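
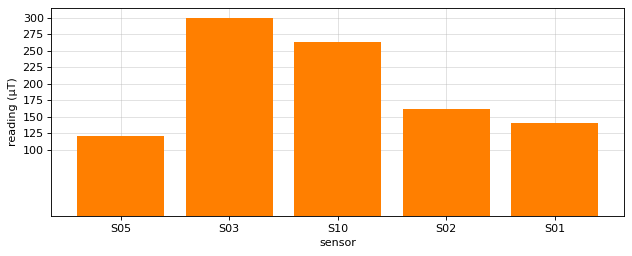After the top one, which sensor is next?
Top 3: S03 ≈ 300, S10 ≈ 275, S02 ≈ 150.

S10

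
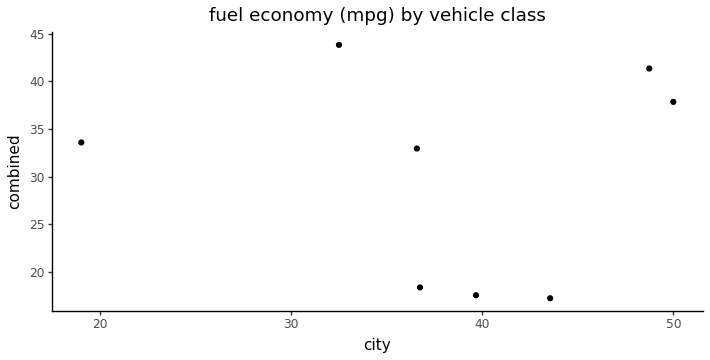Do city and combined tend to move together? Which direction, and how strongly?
no clear correlation

Points are roughly uncorrelated; weak (|r| ≈ 0.0).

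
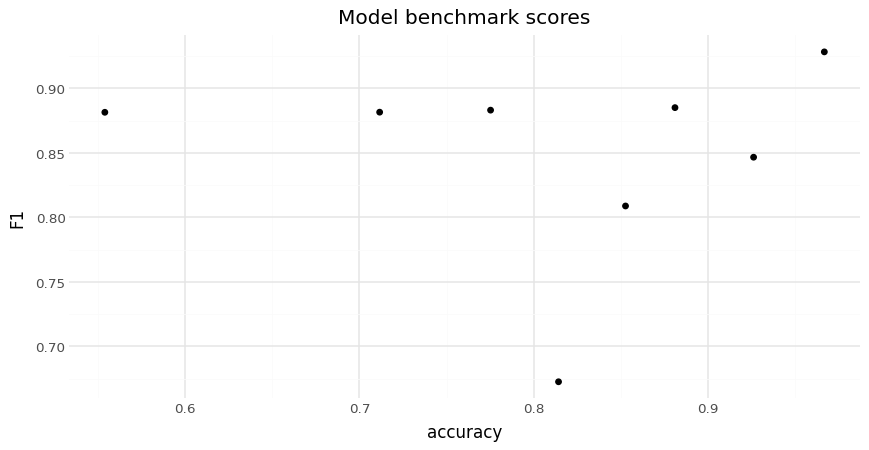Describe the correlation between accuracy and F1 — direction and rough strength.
Points are roughly uncorrelated; weak (|r| ≈ 0.0).

no clear correlation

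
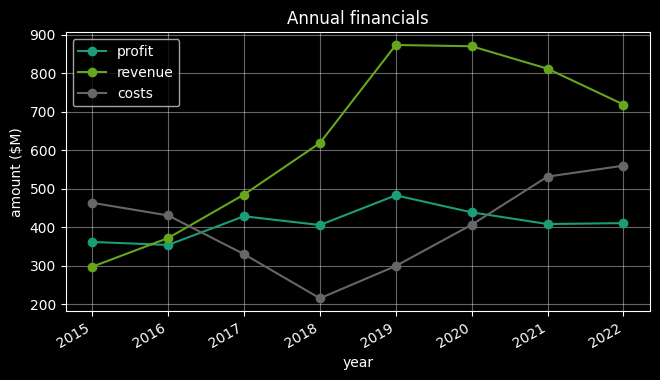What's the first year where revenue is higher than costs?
2016: revenue ≈ 400 vs costs ≈ 400 (not yet); 2017: revenue ≈ 500 vs costs ≈ 300 (first crossover).

2017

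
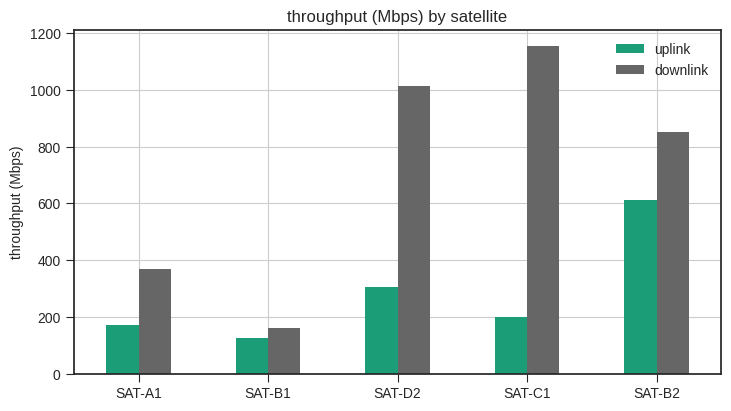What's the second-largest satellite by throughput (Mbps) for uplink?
Top 3 for uplink: SAT-B2 ≈ 600, SAT-D2 ≈ 300, SAT-C1 ≈ 200.

SAT-D2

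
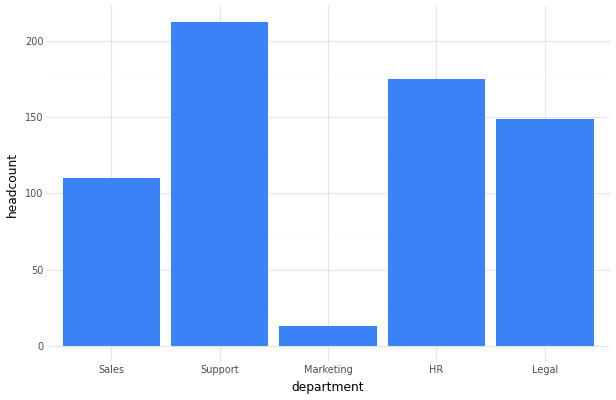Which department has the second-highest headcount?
HR

Top 3: Support ≈ 220, HR ≈ 180, Legal ≈ 140.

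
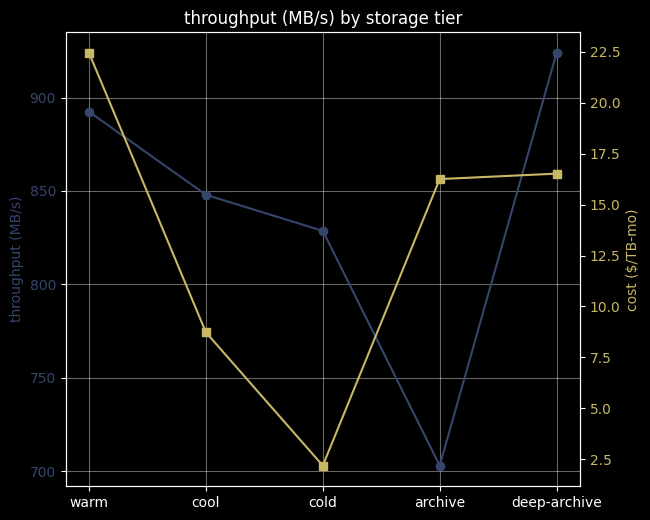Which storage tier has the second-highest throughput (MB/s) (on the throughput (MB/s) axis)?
warm

Top 3 (on the throughput (MB/s) axis): deep-archive ≈ 920, warm ≈ 900, cool ≈ 840.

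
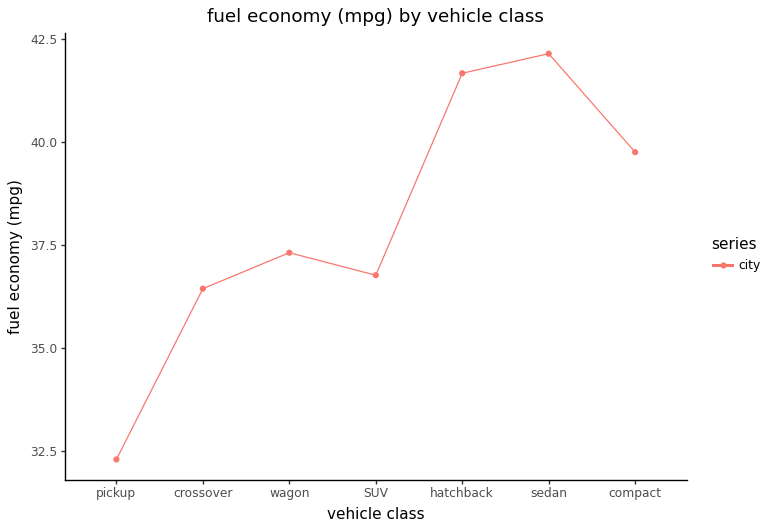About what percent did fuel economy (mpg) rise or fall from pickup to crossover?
pickup ≈ 32, crossover ≈ 36; (36 − 32) / 32 ≈ +12.5%.

≈ +12.5%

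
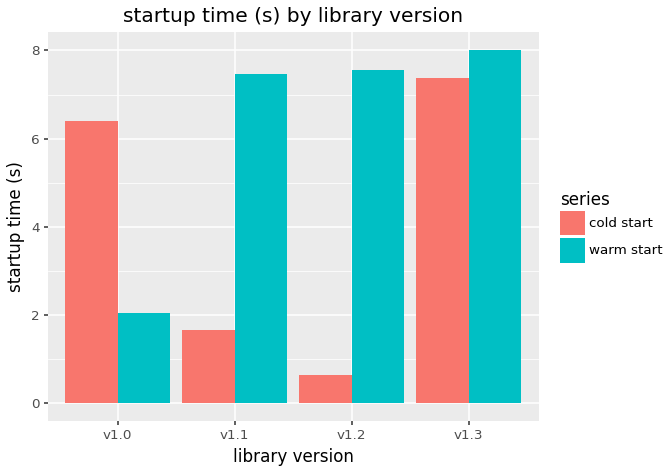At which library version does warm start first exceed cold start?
v1.0: warm start ≈ 2 vs cold start ≈ 6 (not yet); v1.1: warm start ≈ 7 vs cold start ≈ 2 (first crossover).

v1.1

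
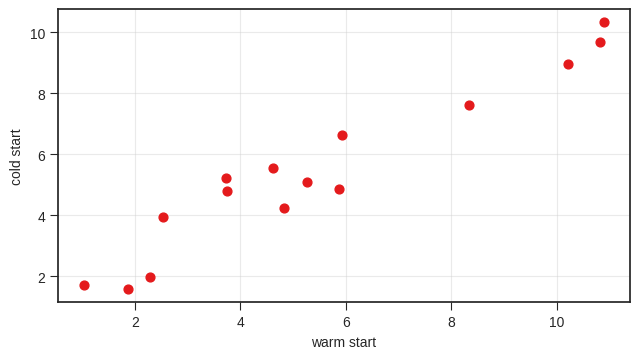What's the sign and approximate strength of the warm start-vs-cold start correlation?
positive, strong

Points are positively correlated; strong (|r| ≈ 1.0).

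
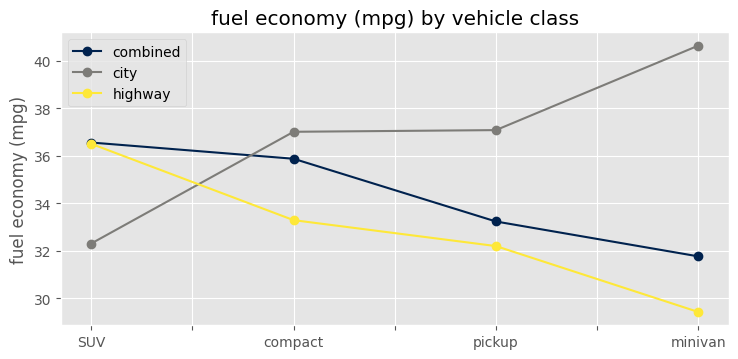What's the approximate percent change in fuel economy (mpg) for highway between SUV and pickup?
SUV ≈ 37, pickup ≈ 32; (32 − 37) / 37 ≈ -13.5%.

≈ -13.5%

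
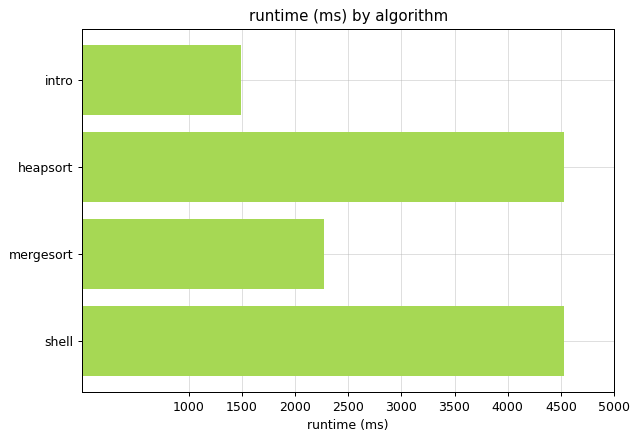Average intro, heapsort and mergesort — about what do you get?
≈ 2833

(1500 + 4500 + 2500) / 3 ≈ 2833.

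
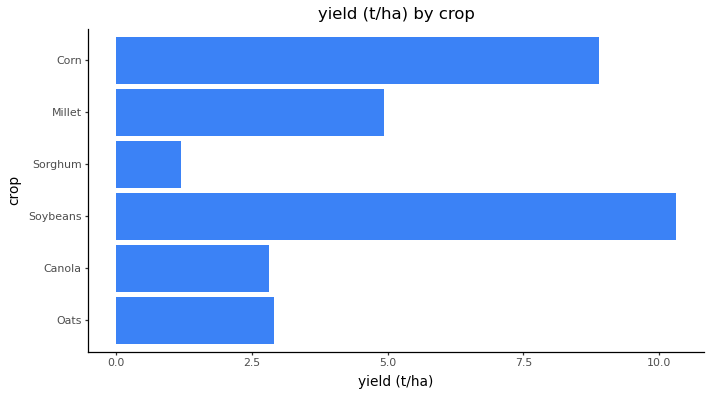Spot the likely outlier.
Soybeans

Soybeans ≈ 10; the rest sit between ≈ 1 and ≈ 9.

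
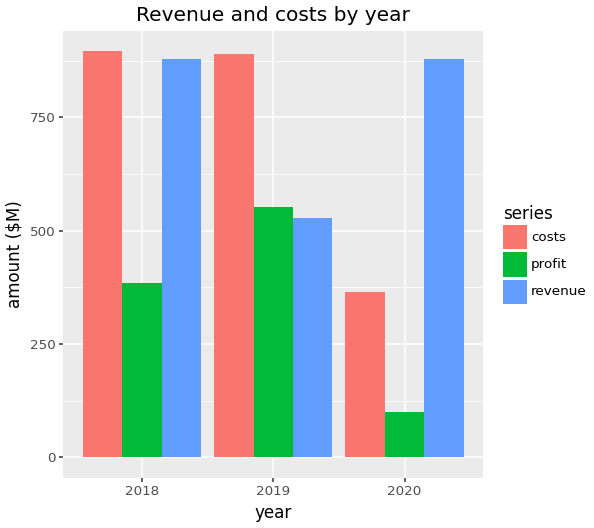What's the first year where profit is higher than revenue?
2018: profit ≈ 400 vs revenue ≈ 900 (not yet); 2019: profit ≈ 600 vs revenue ≈ 500 (first crossover).

2019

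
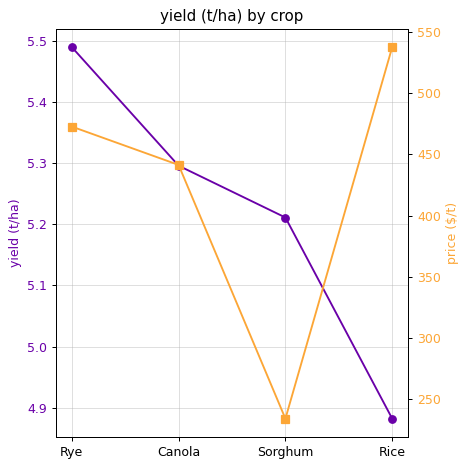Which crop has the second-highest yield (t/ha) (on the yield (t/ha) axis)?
Canola

Top 3 (on the yield (t/ha) axis): Rye ≈ 5.5, Canola ≈ 5.3, Sorghum ≈ 5.2.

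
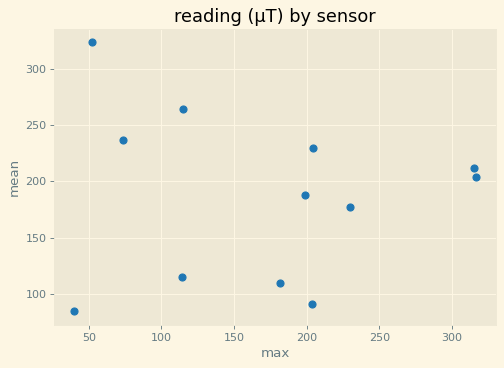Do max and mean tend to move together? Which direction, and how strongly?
Points are roughly uncorrelated; weak (|r| ≈ 0.1).

no clear correlation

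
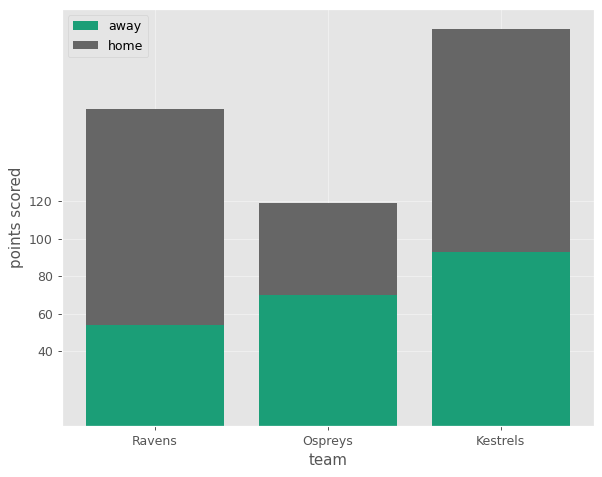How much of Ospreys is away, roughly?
away top ≈ 80, bottom ≈ 0; segment ≈ 80.

≈ 80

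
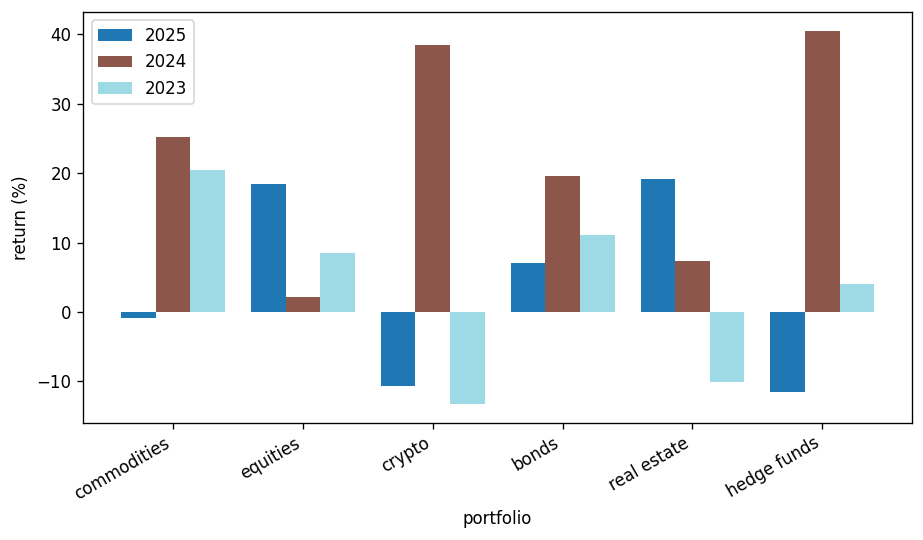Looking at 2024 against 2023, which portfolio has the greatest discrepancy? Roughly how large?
crypto: 2024 ≈ 40, 2023 ≈ -15 → gap ≈ 55. Next-largest (hedge funds) is only ≈ 35.

crypto, ≈ 55 %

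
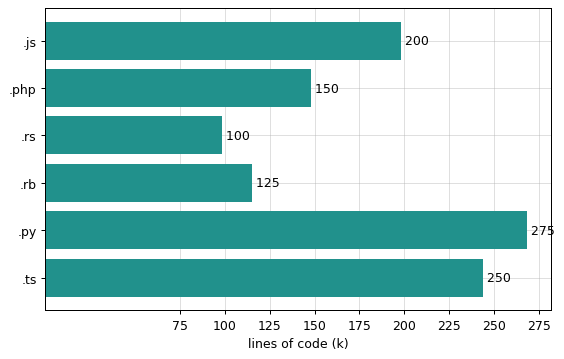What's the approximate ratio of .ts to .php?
.ts ≈ 250, .php ≈ 150; 250/150 ≈ 1.67.

≈ 1.67×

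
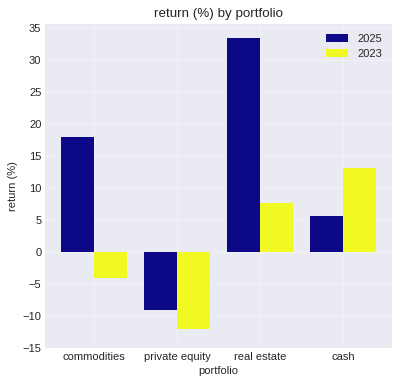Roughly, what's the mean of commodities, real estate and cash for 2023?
(-5 + 10 + 15) / 3 ≈ 7.

≈ 7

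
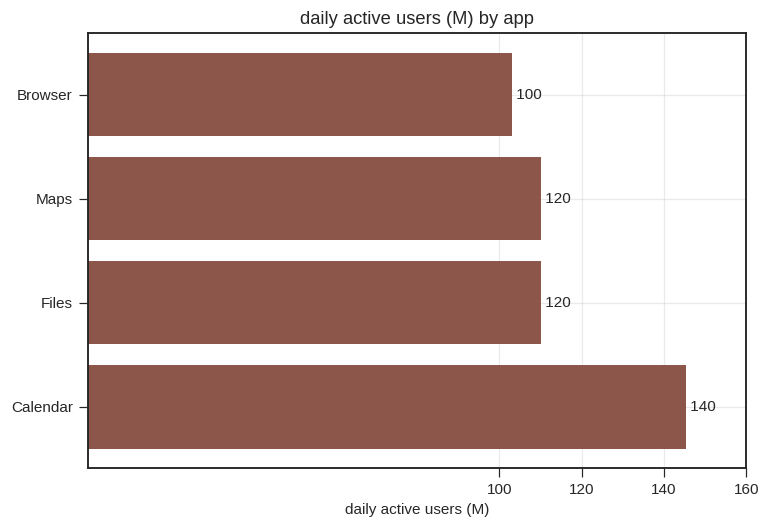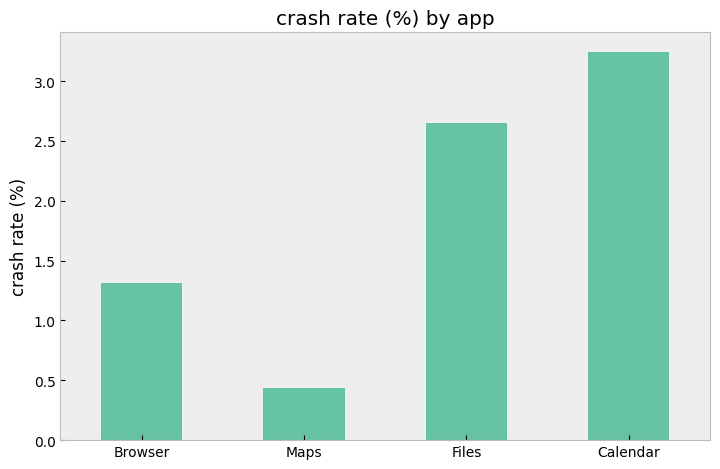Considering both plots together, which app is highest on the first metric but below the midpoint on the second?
Chart 2 median crash rate (%) ≈ 2; below-median apps: Browser, Maps. Among those, Maps has the highest daily active users (M) (≈ 120).

Maps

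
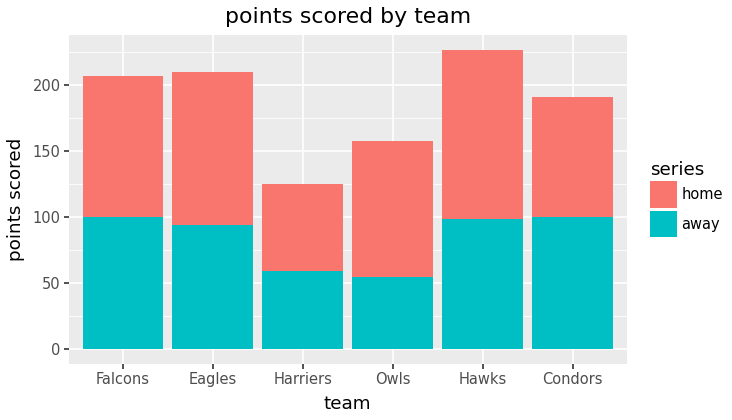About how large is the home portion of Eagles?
home top ≈ 200, bottom ≈ 100; segment ≈ 100.

≈ 100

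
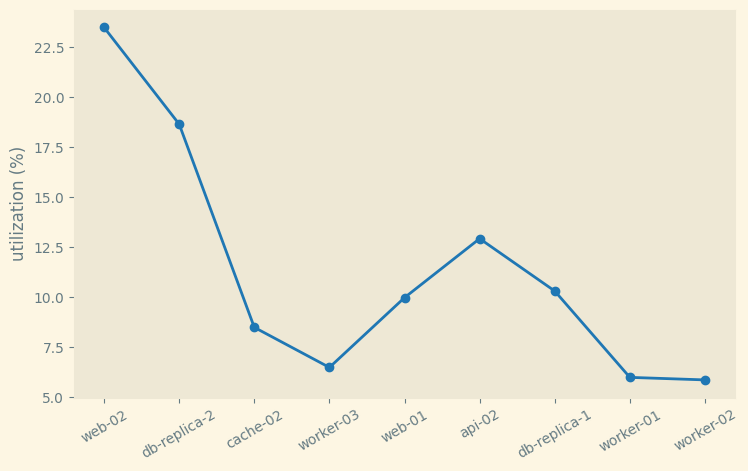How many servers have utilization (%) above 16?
Above 16: web-02, db-replica-2.

2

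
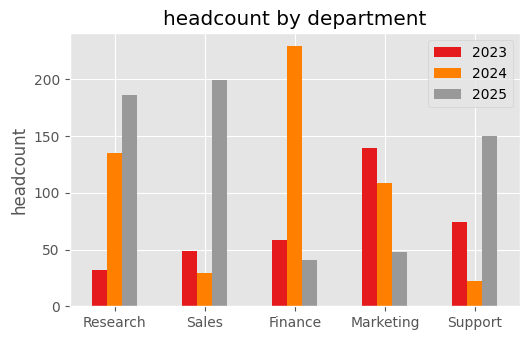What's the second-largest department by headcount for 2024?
Top 3 for 2024: Finance ≈ 220, Research ≈ 140, Marketing ≈ 100.

Research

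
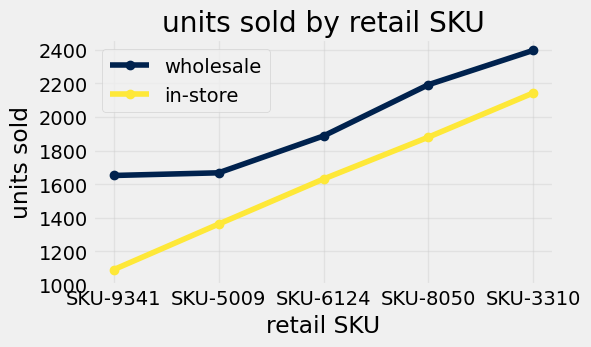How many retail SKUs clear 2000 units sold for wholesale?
Above 2000: SKU-8050, SKU-3310.

2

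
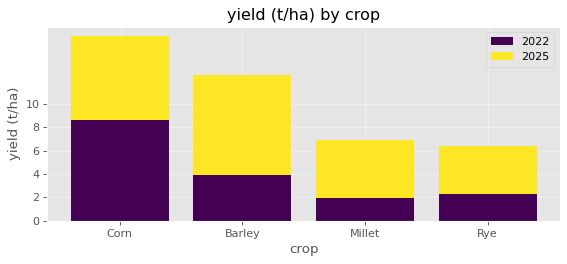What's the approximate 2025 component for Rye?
2025 top ≈ 6, bottom ≈ 2; segment ≈ 4.

≈ 4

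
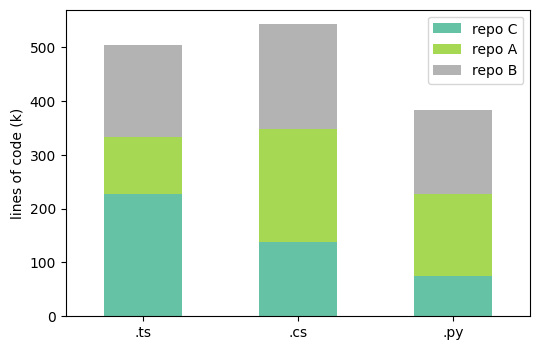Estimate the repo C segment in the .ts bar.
repo C top ≈ 250, bottom ≈ 0; segment ≈ 250.

≈ 250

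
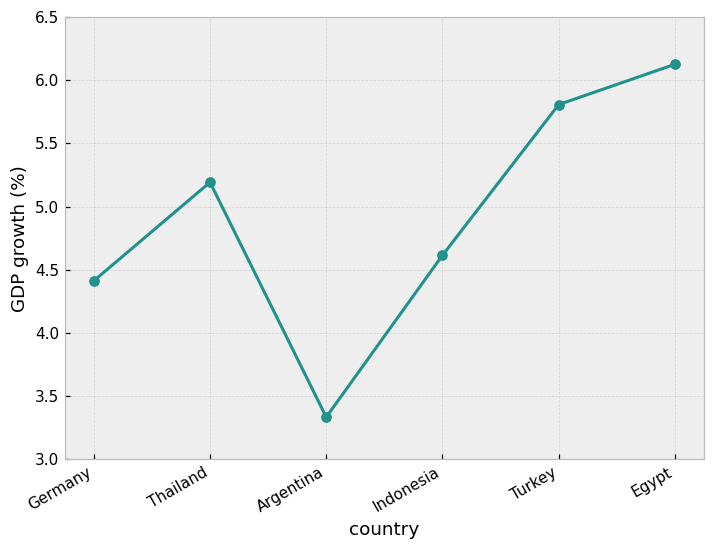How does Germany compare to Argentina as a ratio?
Germany ≈ 4.5, Argentina ≈ 3.5; 4.5/3.5 ≈ 1.29.

≈ 1.29×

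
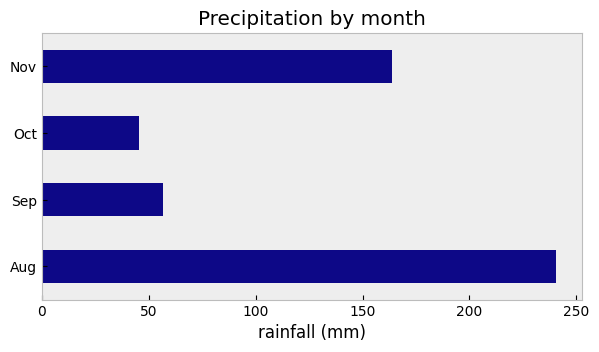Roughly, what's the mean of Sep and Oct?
(50 + 50) / 2 ≈ 50.

≈ 50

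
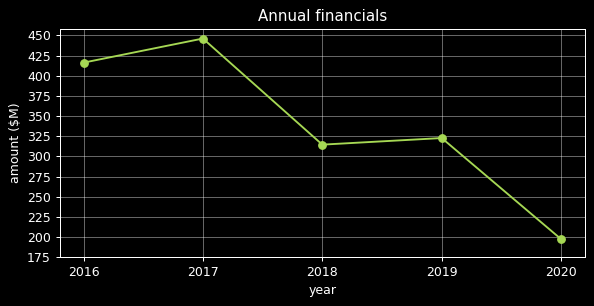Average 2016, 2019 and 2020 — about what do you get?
(425 + 325 + 200) / 3 ≈ 317.

≈ 317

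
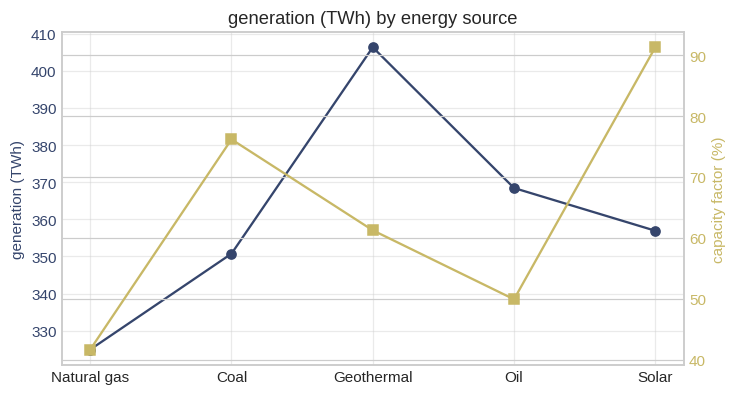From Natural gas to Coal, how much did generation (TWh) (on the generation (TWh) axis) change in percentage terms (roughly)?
≈ +9.4%

Natural gas ≈ 320, Coal ≈ 350; (350 − 320) / 320 ≈ +9.4%.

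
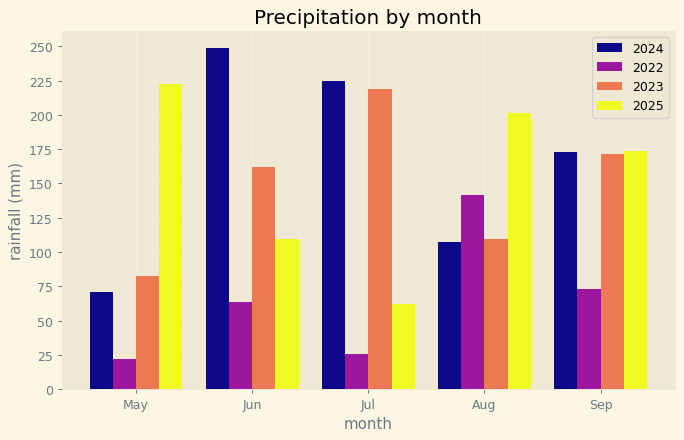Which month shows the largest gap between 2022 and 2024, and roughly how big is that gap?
Jul, ≈ 200 mm

Jul: 2022 ≈ 25, 2024 ≈ 225 → gap ≈ 200. Next-largest (Jun) is only ≈ 175.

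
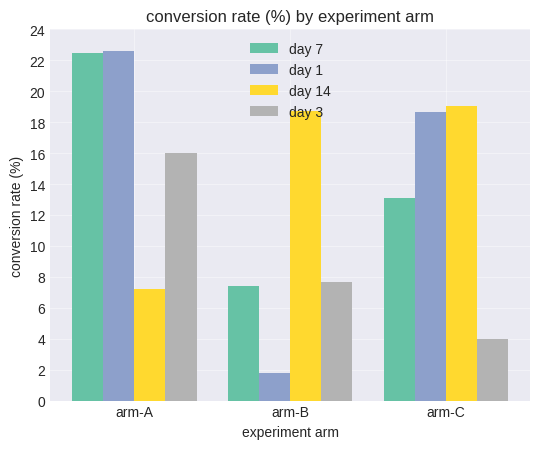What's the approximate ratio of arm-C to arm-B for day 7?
≈ 1.75×

arm-C ≈ 14, arm-B ≈ 8; 14/8 ≈ 1.75.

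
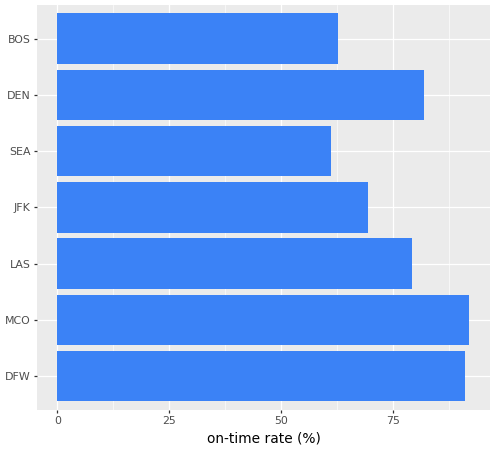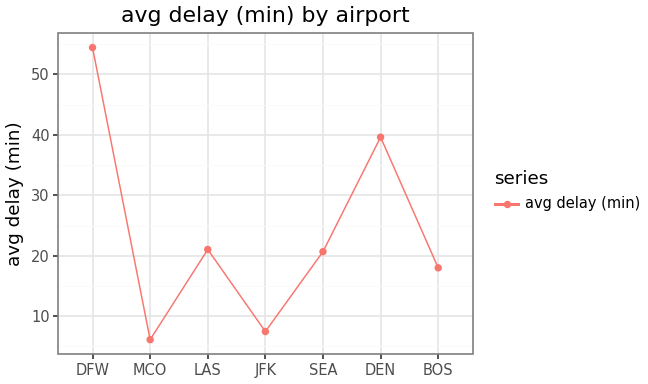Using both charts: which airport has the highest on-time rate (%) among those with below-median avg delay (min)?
MCO

Chart 2 median avg delay (min) ≈ 20; below-median airports: MCO, JFK, BOS. Among those, MCO has the highest on-time rate (%) (≈ 90).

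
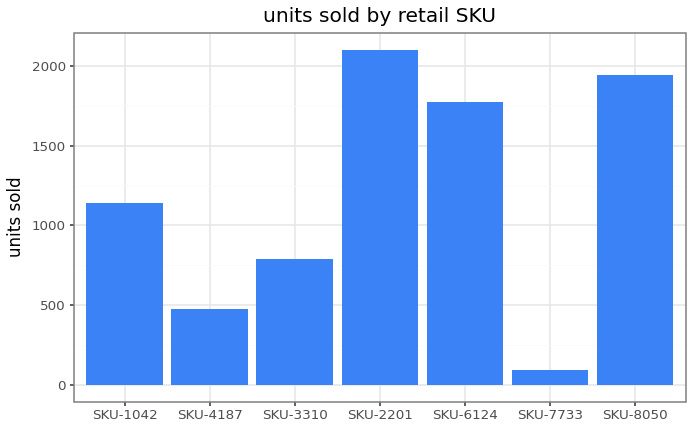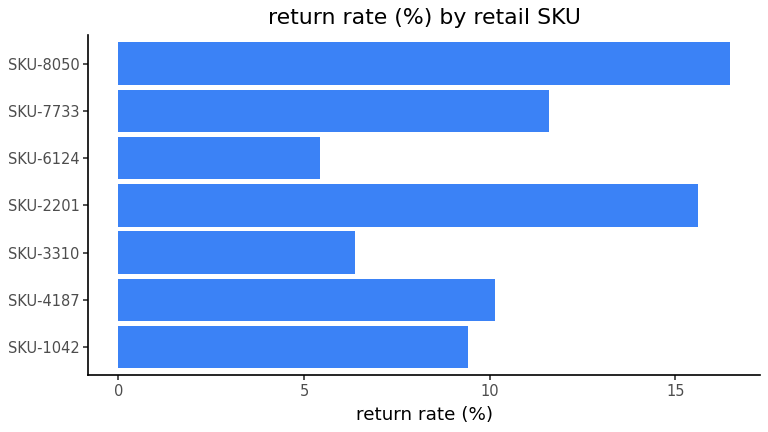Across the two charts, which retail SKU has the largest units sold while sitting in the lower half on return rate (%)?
Chart 2 median return rate (%) ≈ 10; below-median retail SKUs: SKU-1042, SKU-3310, SKU-6124. Among those, SKU-6124 has the highest units sold (≈ 1800).

SKU-6124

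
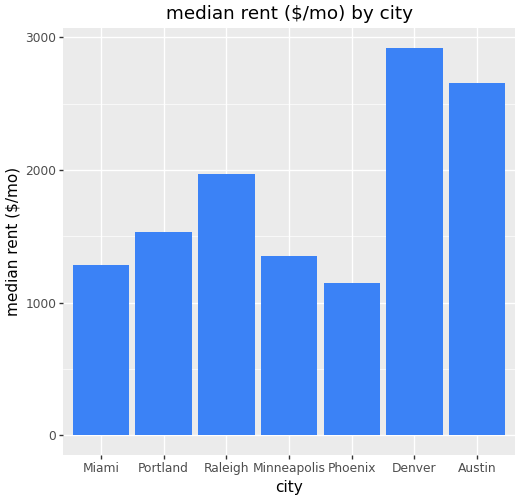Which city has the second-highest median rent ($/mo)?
Austin

Top 3: Denver ≈ 3000, Austin ≈ 2500, Raleigh ≈ 2000.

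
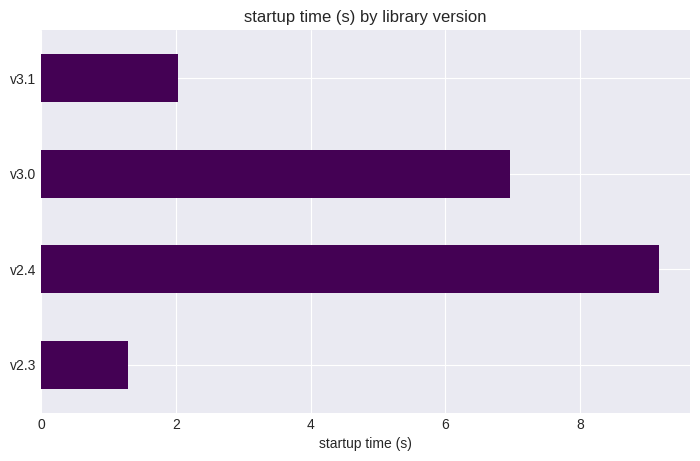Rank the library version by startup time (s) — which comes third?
Top 4: v2.4 ≈ 9, v3.0 ≈ 7, v3.1 ≈ 2, v2.3 ≈ 1.

v3.1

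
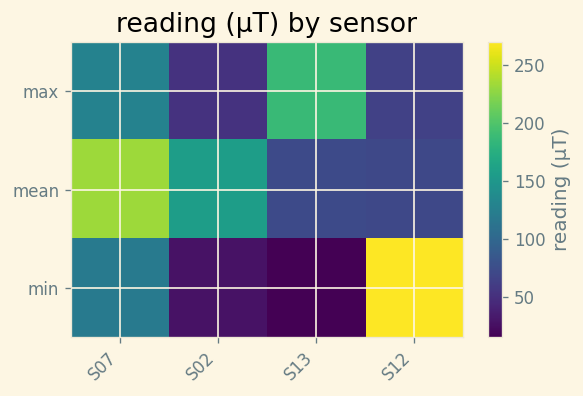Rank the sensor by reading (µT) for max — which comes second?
S07

Top 3 for max: S13 ≈ 200, S07 ≈ 125, S12 ≈ 75.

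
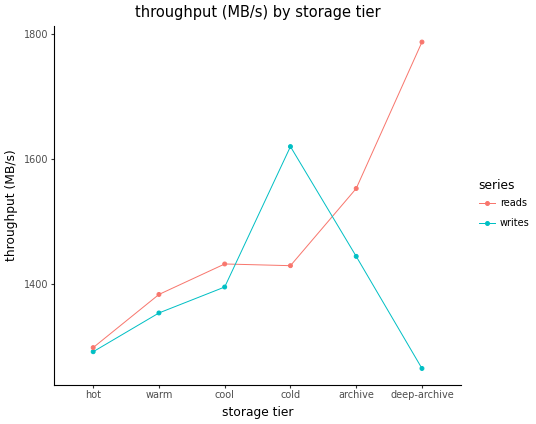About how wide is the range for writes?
≈ 350

Max cold ≈ 1600, min deep-archive ≈ 1250; range ≈ 350.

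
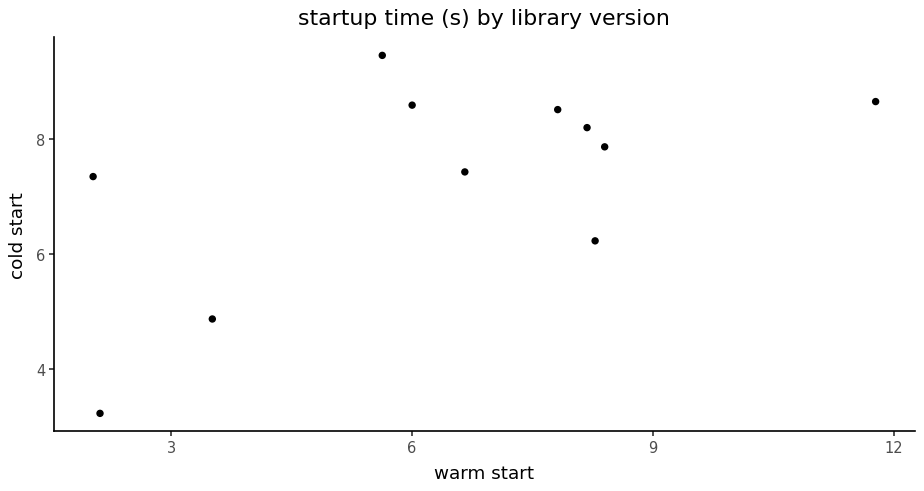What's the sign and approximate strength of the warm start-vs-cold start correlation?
Points are positively correlated; moderate (|r| ≈ 0.6).

positive, moderate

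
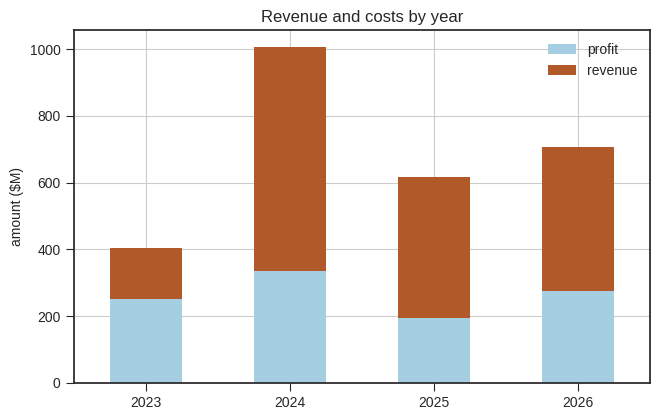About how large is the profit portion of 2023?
profit top ≈ 300, bottom ≈ 0; segment ≈ 300.

≈ 300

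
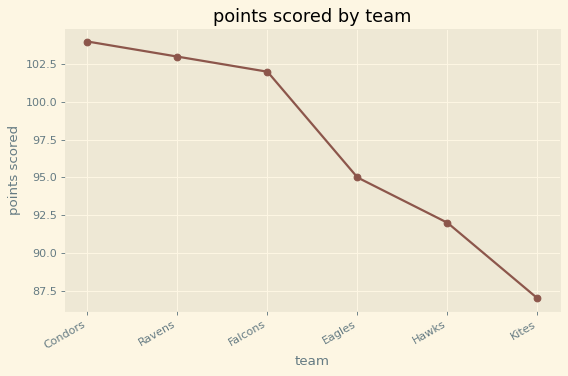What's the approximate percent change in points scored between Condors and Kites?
≈ -15.4%

Condors ≈ 104, Kites ≈ 88; (88 − 104) / 104 ≈ -15.4%.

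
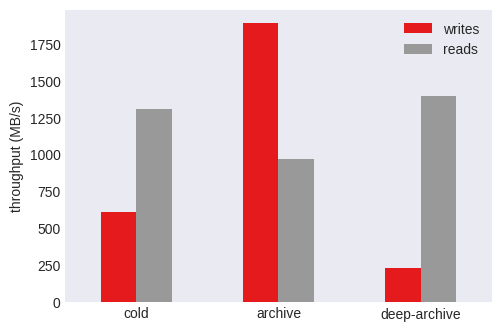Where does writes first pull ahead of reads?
cold: writes ≈ 600 vs reads ≈ 1400 (not yet); archive: writes ≈ 1800 vs reads ≈ 1000 (first crossover).

archive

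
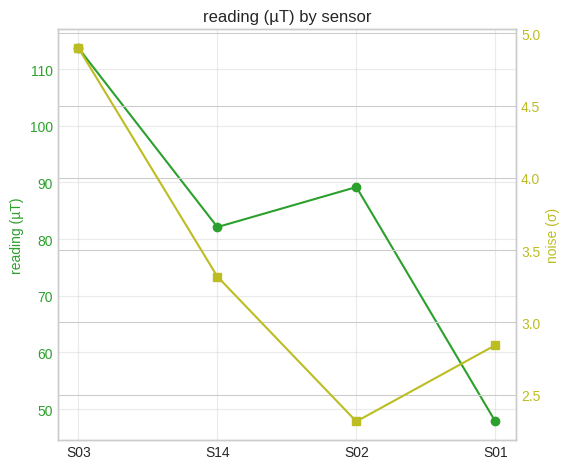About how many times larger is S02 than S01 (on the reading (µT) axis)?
≈ 1.8×

S02 ≈ 90, S01 ≈ 50; 90/50 ≈ 1.8.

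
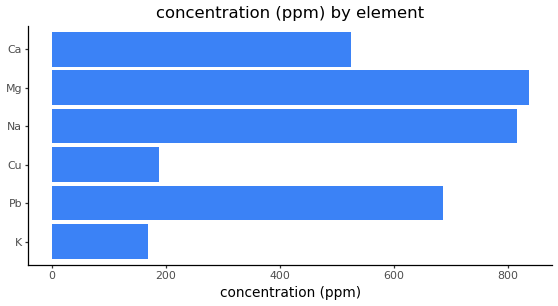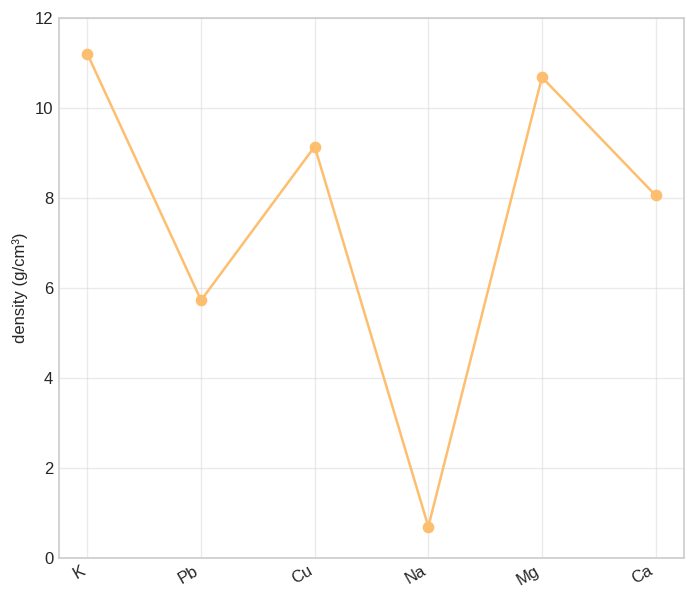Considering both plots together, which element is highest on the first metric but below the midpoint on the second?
Chart 2 median density (g/cm³) ≈ 8; below-median elements: Pb, Na, Ca. Among those, Na has the highest concentration (ppm) (≈ 800).

Na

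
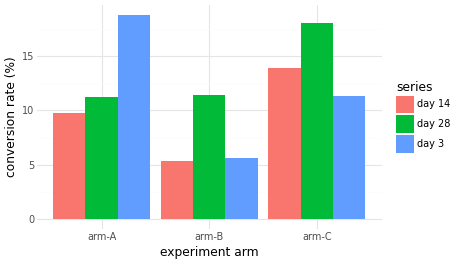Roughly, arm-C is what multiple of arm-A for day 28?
arm-C ≈ 18, arm-A ≈ 12; 18/12 ≈ 1.5.

≈ 1.5×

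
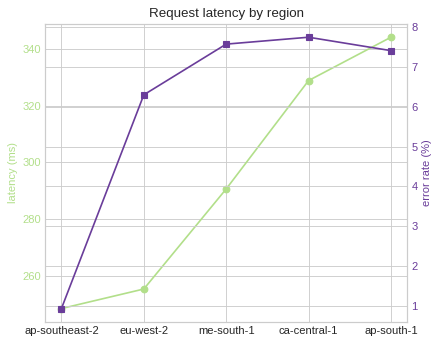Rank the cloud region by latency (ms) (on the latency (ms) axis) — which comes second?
Top 3 (on the latency (ms) axis): ap-south-1 ≈ 340, ca-central-1 ≈ 330, me-south-1 ≈ 290.

ca-central-1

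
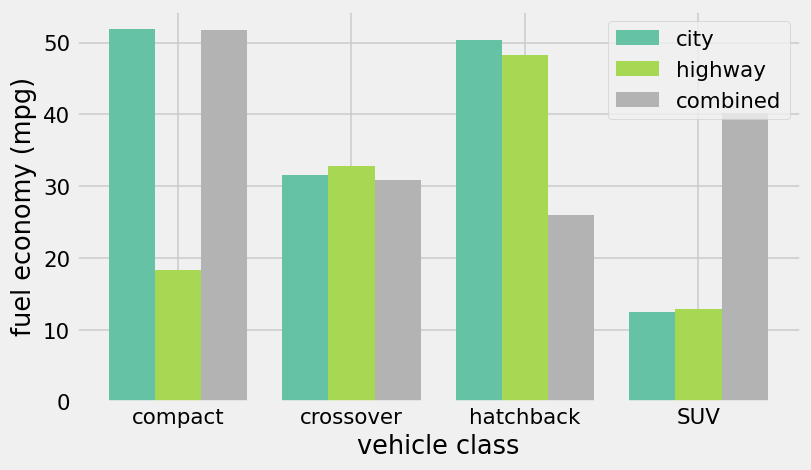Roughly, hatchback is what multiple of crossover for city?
hatchback ≈ 50, crossover ≈ 30; 50/30 ≈ 1.67.

≈ 1.67×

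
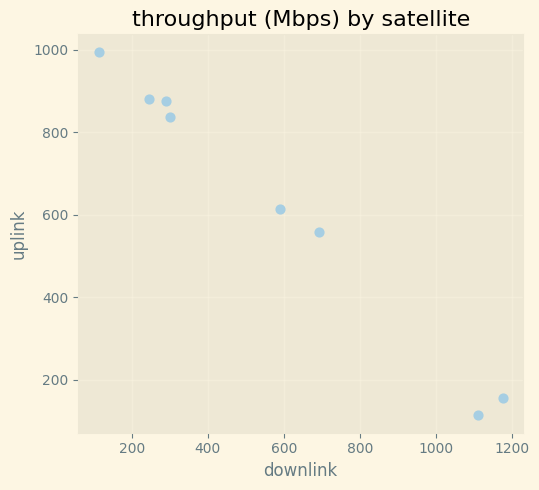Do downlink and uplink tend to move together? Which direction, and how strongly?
Points are negatively correlated; strong (|r| ≈ 1.0).

negative, strong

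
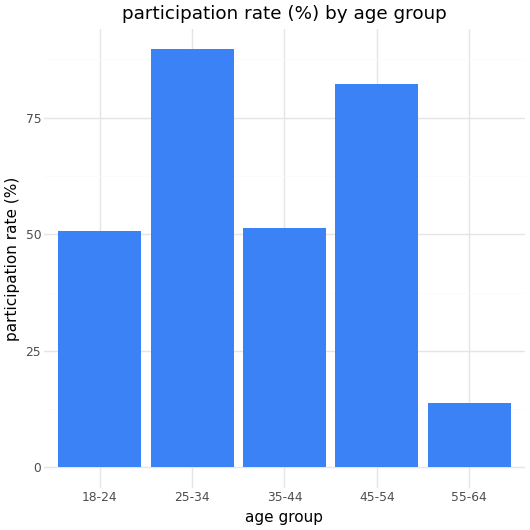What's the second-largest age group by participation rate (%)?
Top 3: 25-34 ≈ 90, 45-54 ≈ 80, 35-44 ≈ 50.

45-54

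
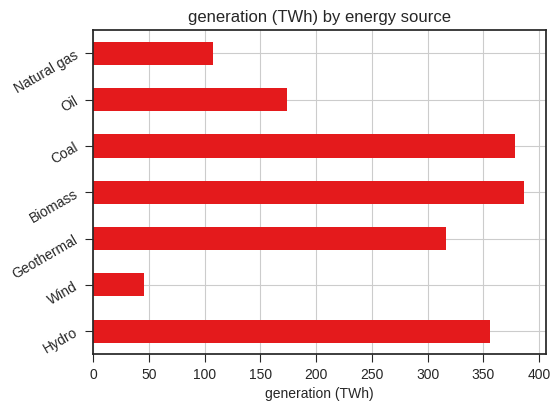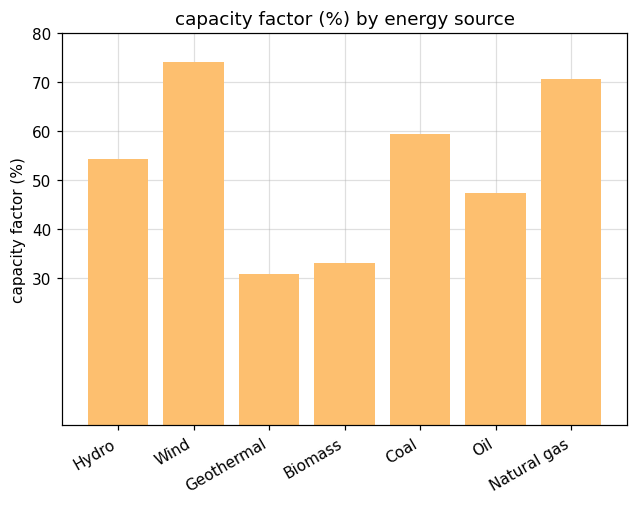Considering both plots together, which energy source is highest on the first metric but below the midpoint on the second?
Biomass

Chart 2 median capacity factor (%) ≈ 50; below-median energy sources: Geothermal, Biomass, Oil. Among those, Biomass has the highest generation (TWh) (≈ 400).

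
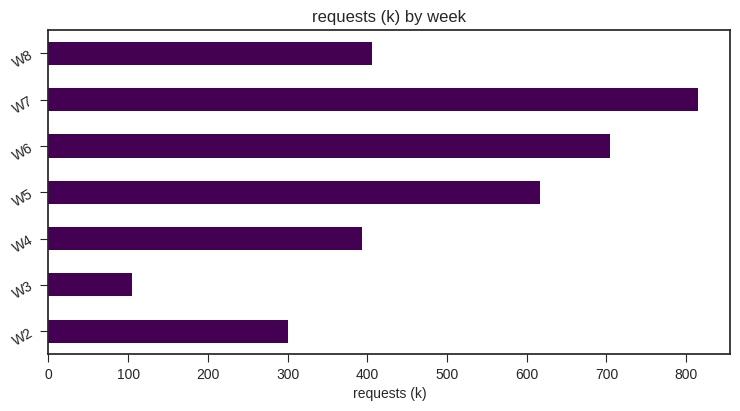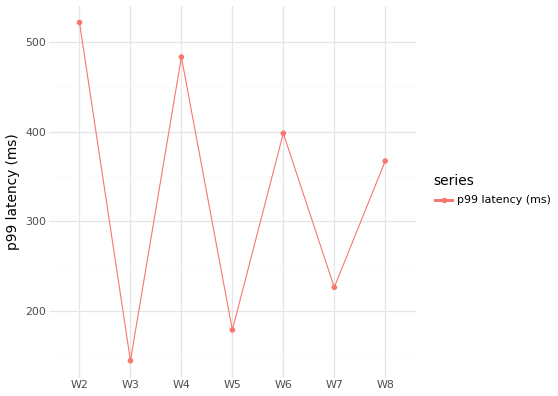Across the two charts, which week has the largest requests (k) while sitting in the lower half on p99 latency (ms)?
Chart 2 median p99 latency (ms) ≈ 350; below-median weeks: W3, W5, W7. Among those, W7 has the highest requests (k) (≈ 800).

W7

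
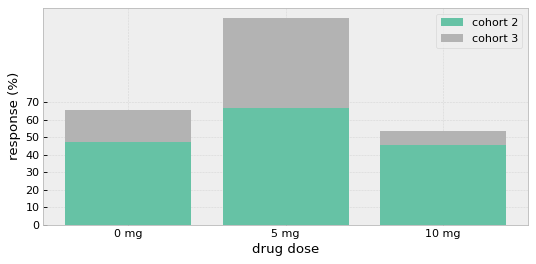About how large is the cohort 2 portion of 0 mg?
cohort 2 top ≈ 50, bottom ≈ 0; segment ≈ 50.

≈ 50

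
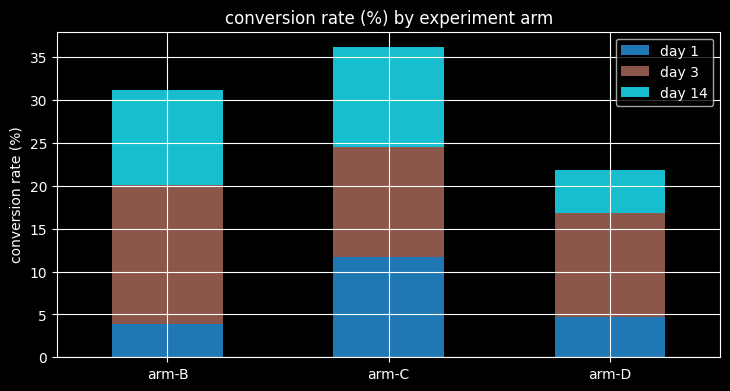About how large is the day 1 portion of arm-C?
≈ 10

day 1 top ≈ 10, bottom ≈ 0; segment ≈ 10.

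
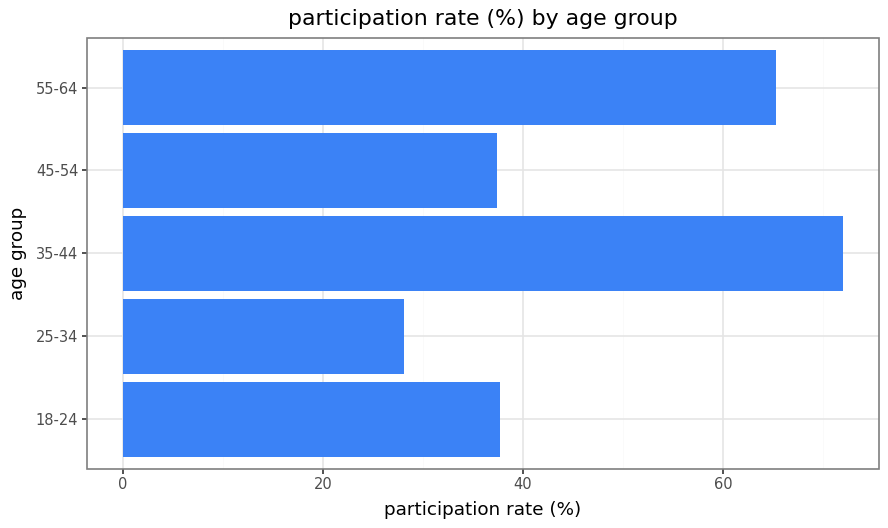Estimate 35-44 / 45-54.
≈ 1.75×

35-44 ≈ 70, 45-54 ≈ 40; 70/40 ≈ 1.75.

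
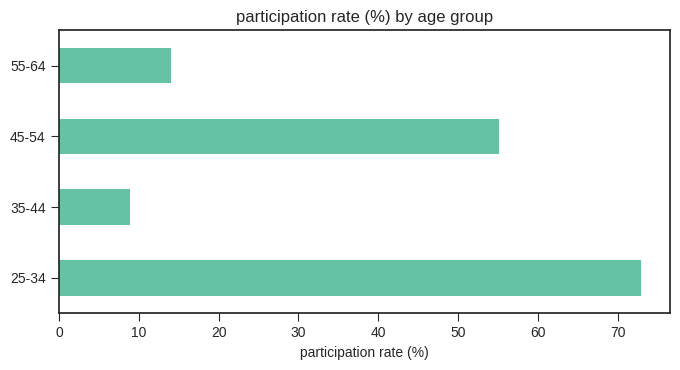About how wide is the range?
Max 25-34 ≈ 70, min 35-44 ≈ 10; range ≈ 60.

≈ 60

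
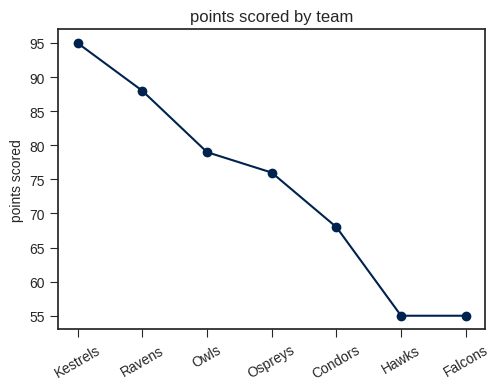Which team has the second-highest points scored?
Top 3: Kestrels ≈ 95, Ravens ≈ 90, Owls ≈ 80.

Ravens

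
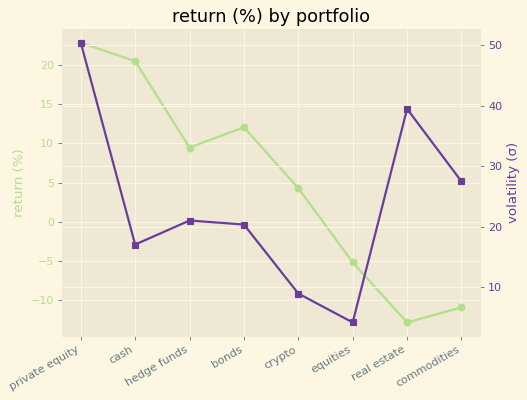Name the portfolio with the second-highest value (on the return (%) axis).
cash

Top 3 (on the return (%) axis): private equity ≈ 25, cash ≈ 20, bonds ≈ 10.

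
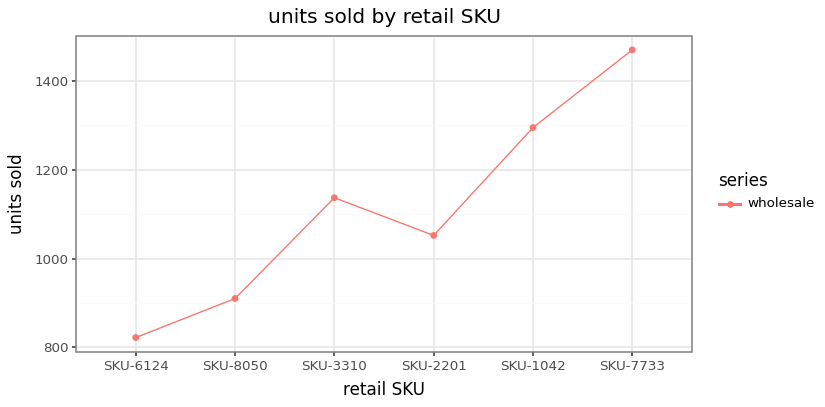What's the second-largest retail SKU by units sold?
Top 3: SKU-7733 ≈ 1500, SKU-1042 ≈ 1300, SKU-3310 ≈ 1100.

SKU-1042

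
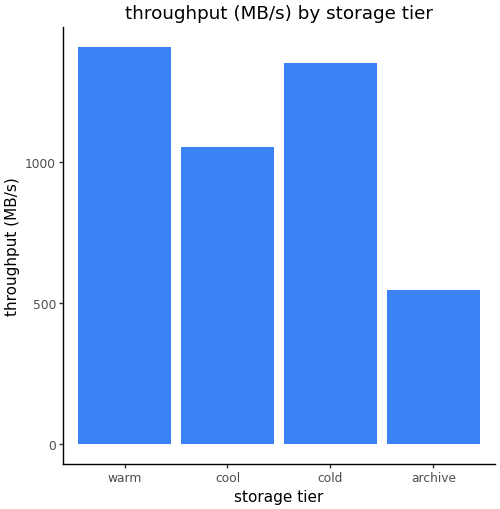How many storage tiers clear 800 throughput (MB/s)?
3

Above 800: warm, cool, cold.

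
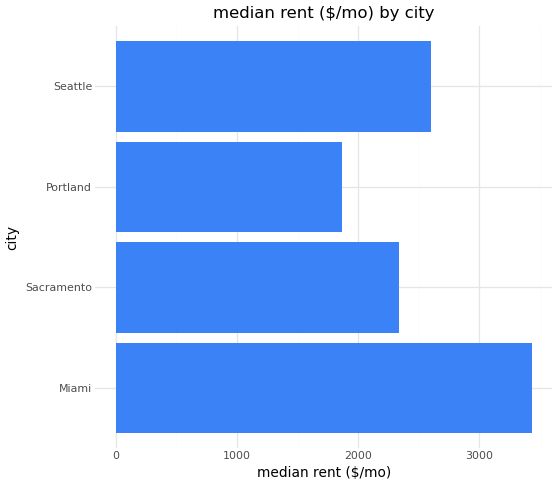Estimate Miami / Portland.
≈ 1.75×

Miami ≈ 3500, Portland ≈ 2000; 3500/2000 ≈ 1.75.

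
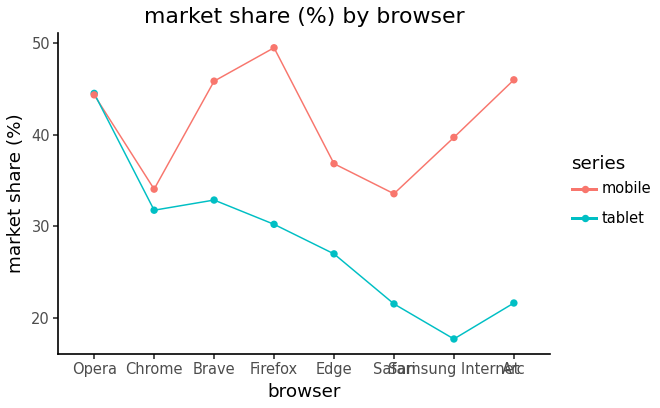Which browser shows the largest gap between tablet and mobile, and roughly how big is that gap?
Arc, ≈ 25 %

Arc: tablet ≈ 20, mobile ≈ 45 → gap ≈ 25. Next-largest (Samsung Internet) is only ≈ 20.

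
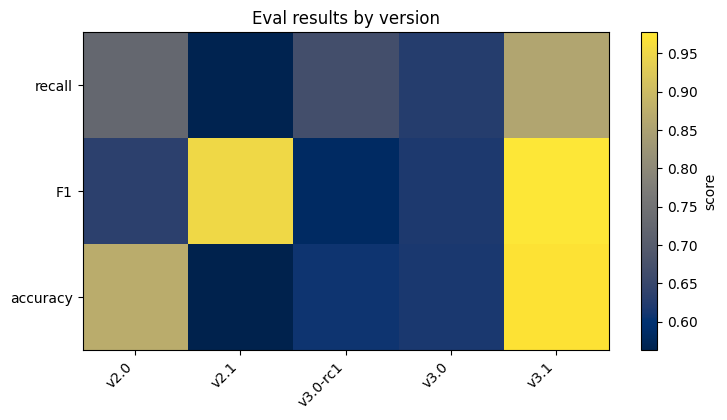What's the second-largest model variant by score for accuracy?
v2.0

Top 3 for accuracy: v3.1 ≈ 0.95, v2.0 ≈ 0.85, v3.0 ≈ 0.60.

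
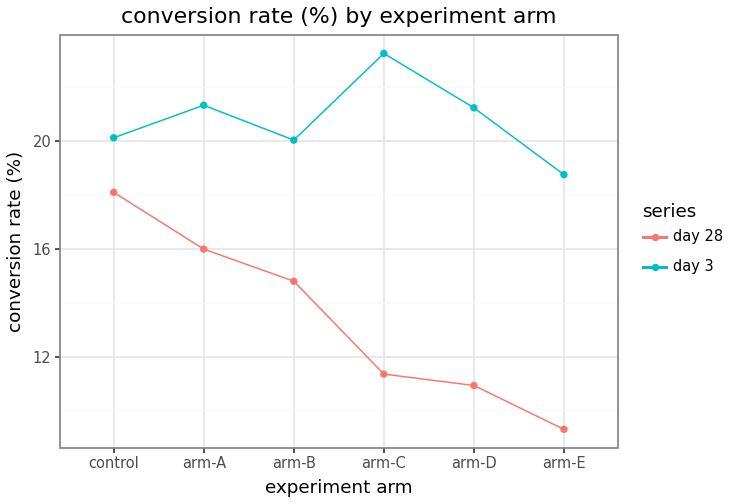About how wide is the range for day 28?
Max control ≈ 18, min arm-E ≈ 10; range ≈ 8.

≈ 8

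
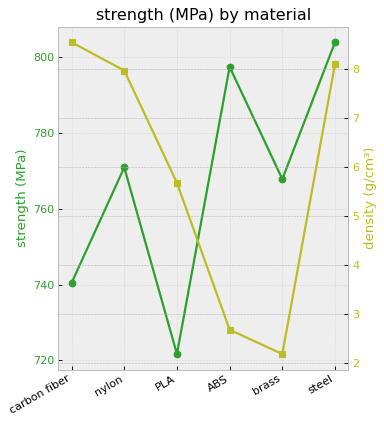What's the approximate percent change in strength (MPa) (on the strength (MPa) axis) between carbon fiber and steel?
carbon fiber ≈ 740, steel ≈ 800; (800 − 740) / 740 ≈ +8.1%.

≈ +8.1%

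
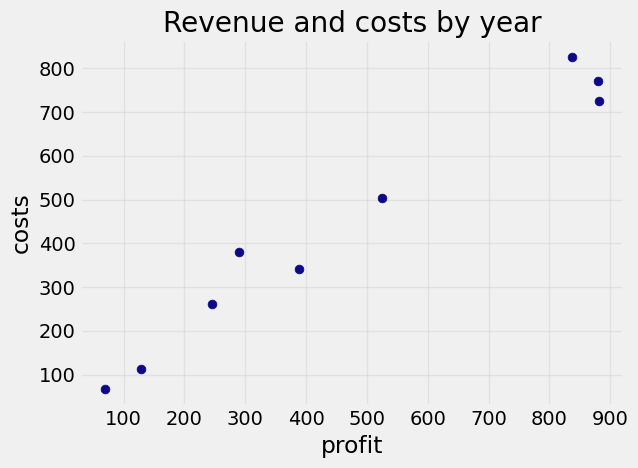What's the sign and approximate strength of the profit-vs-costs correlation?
positive, strong

Points are positively correlated; strong (|r| ≈ 1.0).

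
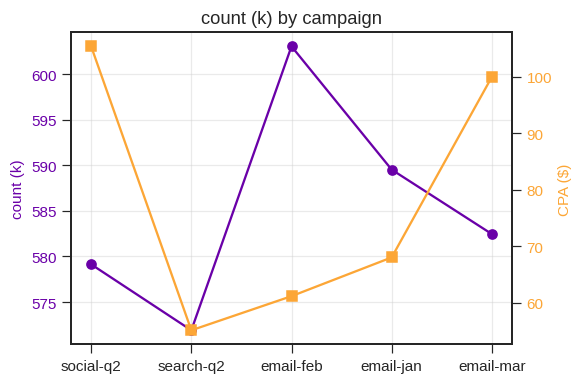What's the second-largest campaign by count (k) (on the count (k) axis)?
Top 3 (on the count (k) axis): email-feb ≈ 605, email-jan ≈ 590, email-mar ≈ 580.

email-jan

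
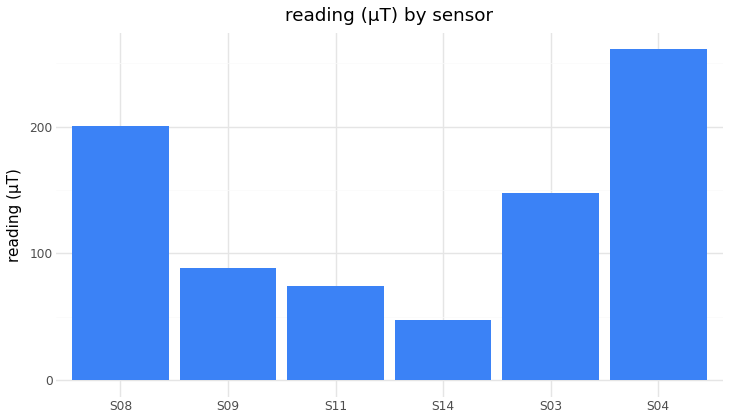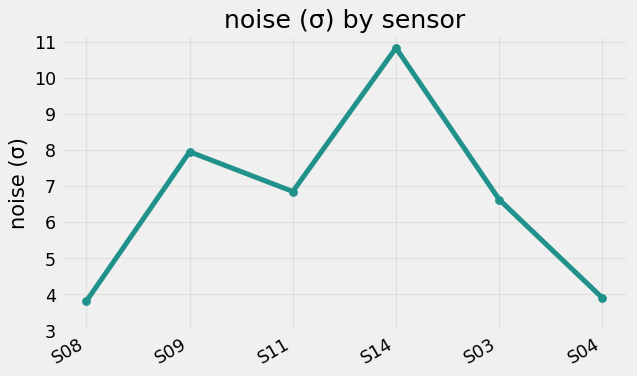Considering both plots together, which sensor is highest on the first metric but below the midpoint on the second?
S04

Chart 2 median noise (σ) ≈ 7; below-median sensors: S08, S03, S04. Among those, S04 has the highest reading (µT) (≈ 250).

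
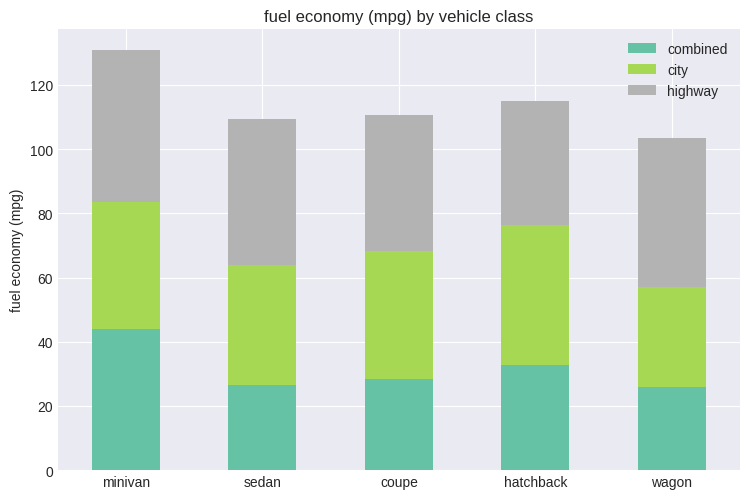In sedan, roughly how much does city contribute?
≈ 40

city top ≈ 60, bottom ≈ 20; segment ≈ 40.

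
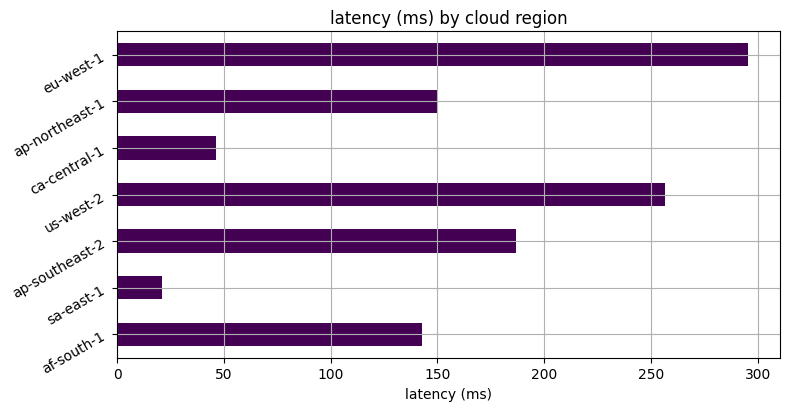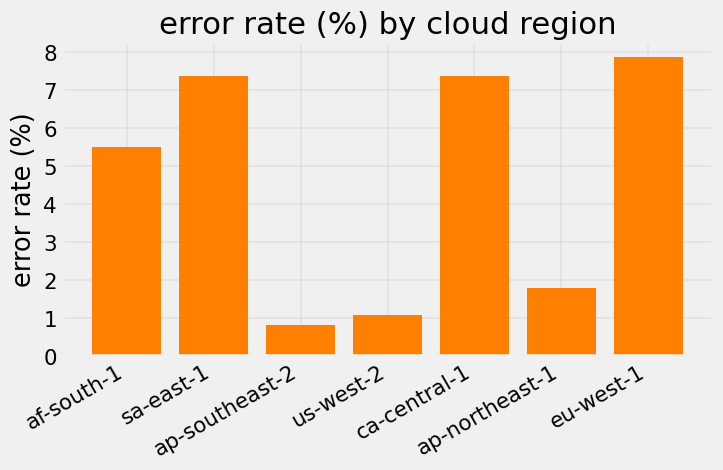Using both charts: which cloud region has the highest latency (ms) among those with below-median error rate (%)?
Chart 2 median error rate (%) ≈ 6; below-median cloud regions: ap-southeast-2, us-west-2, ap-northeast-1. Among those, us-west-2 has the highest latency (ms) (≈ 250).

us-west-2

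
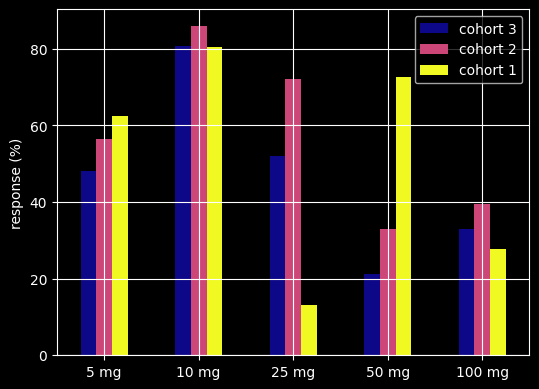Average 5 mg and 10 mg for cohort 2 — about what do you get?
(60 + 90) / 2 ≈ 75.

≈ 75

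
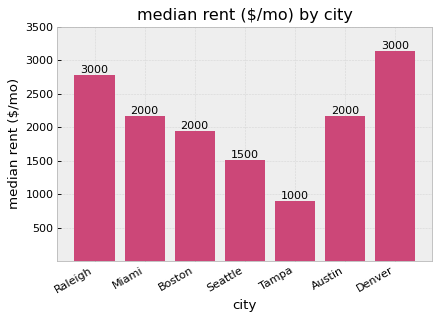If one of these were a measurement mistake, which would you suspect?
Tampa ≈ 1000; the rest sit between ≈ 1500 and ≈ 3000.

Tampa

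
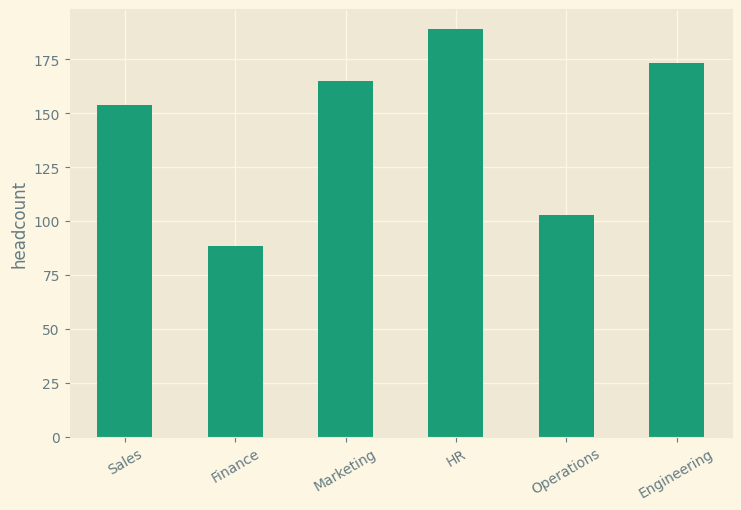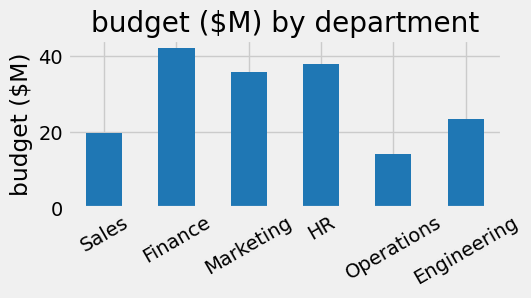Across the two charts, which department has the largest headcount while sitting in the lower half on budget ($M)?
Chart 2 median budget ($M) ≈ 30; below-median departments: Sales, Operations, Engineering. Among those, Engineering has the highest headcount (≈ 180).

Engineering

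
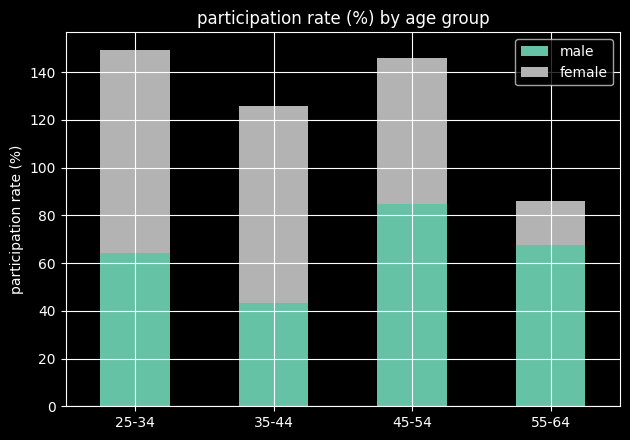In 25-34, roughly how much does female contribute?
≈ 80

female top ≈ 140, bottom ≈ 60; segment ≈ 80.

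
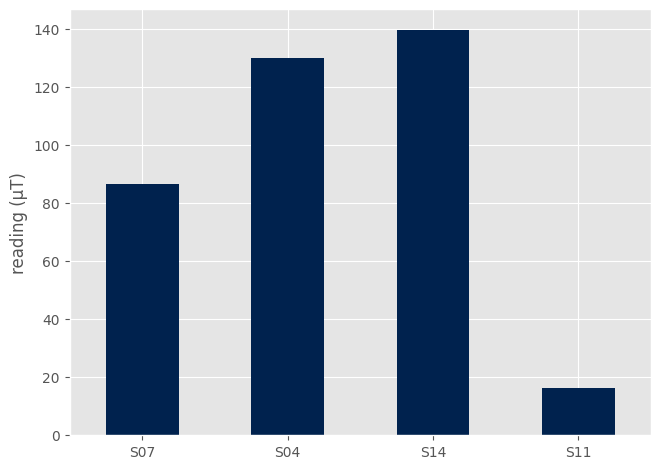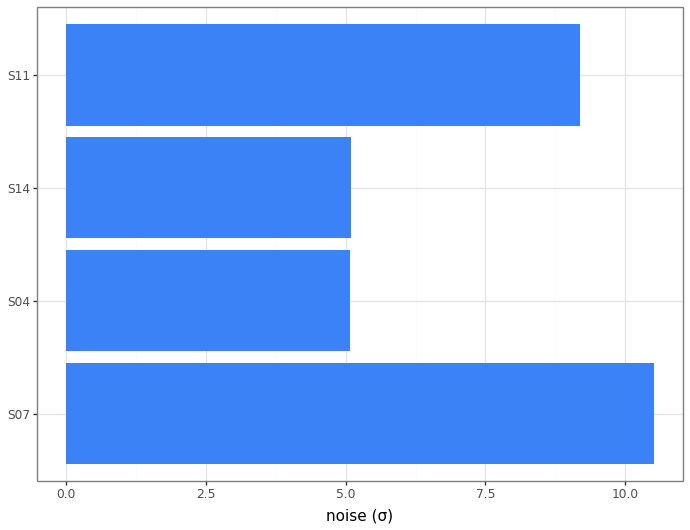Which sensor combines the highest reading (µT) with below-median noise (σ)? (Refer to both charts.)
S14

Chart 2 median noise (σ) ≈ 7; below-median sensors: S04, S14. Among those, S14 has the highest reading (µT) (≈ 140).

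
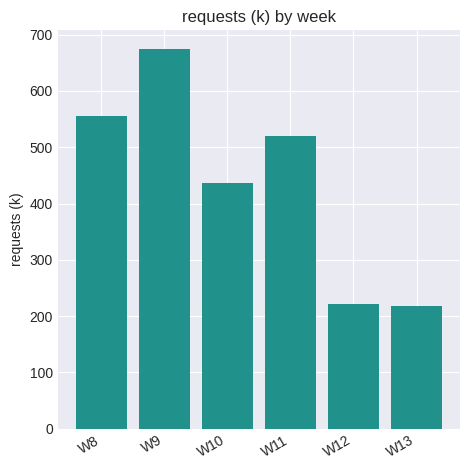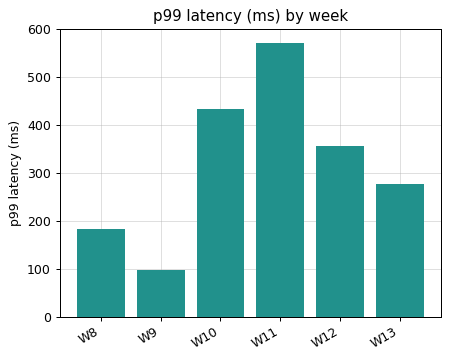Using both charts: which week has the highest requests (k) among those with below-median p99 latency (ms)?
W9

Chart 2 median p99 latency (ms) ≈ 300; below-median weeks: W8, W9, W13. Among those, W9 has the highest requests (k) (≈ 700).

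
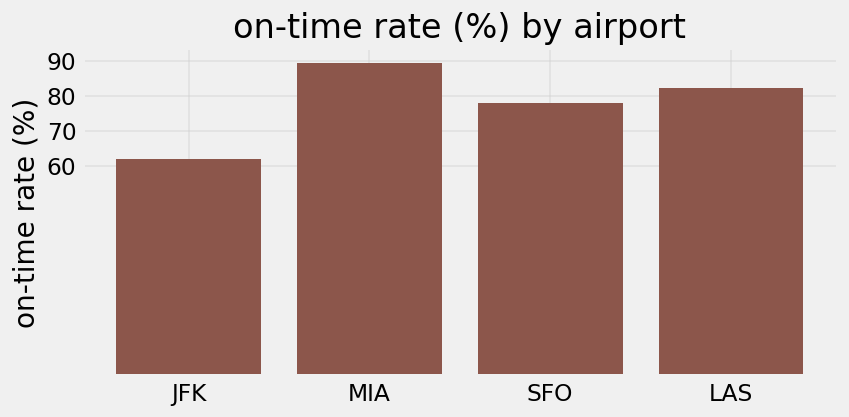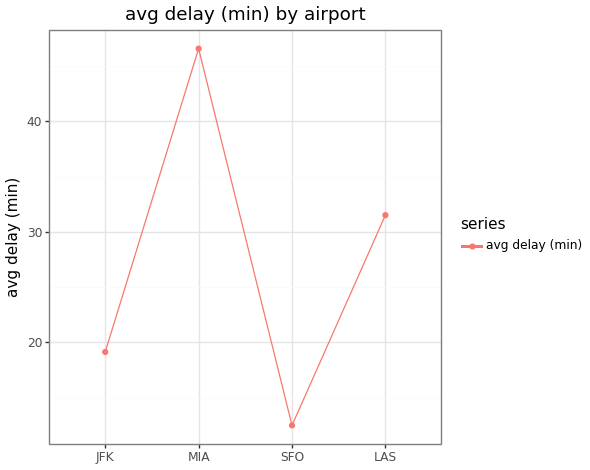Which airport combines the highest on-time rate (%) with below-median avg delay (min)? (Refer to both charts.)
Chart 2 median avg delay (min) ≈ 25; below-median airports: JFK, SFO. Among those, SFO has the highest on-time rate (%) (≈ 80).

SFO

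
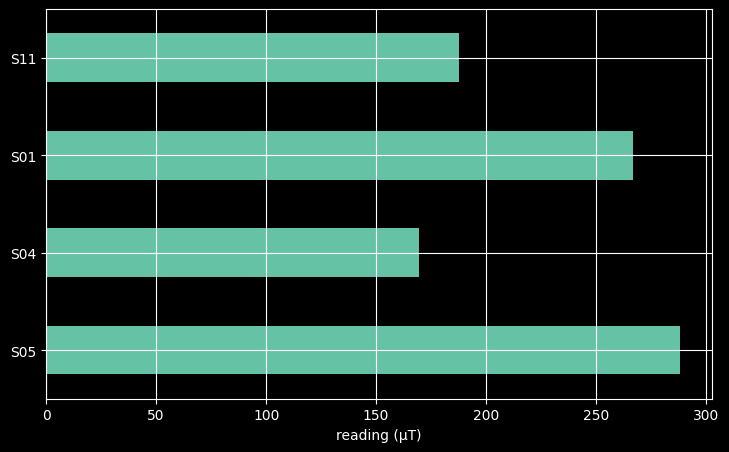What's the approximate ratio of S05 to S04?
≈ 1.71×

S05 ≈ 300, S04 ≈ 175; 300/175 ≈ 1.71.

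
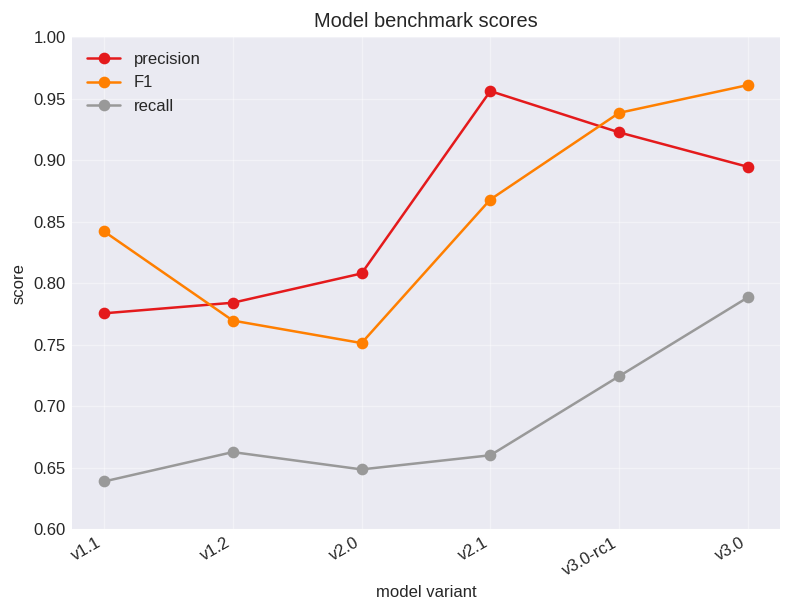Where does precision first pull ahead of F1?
v1.2

v1.1: precision ≈ 0.80 vs F1 ≈ 0.85 (not yet); v1.2: precision ≈ 0.80 vs F1 ≈ 0.75 (first crossover).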